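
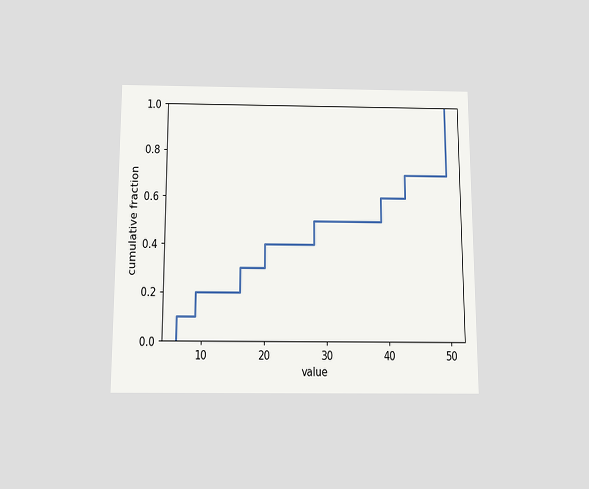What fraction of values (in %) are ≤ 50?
100%

The chart is viewed slightly from below. At x=50 the ECDF step is at 100%.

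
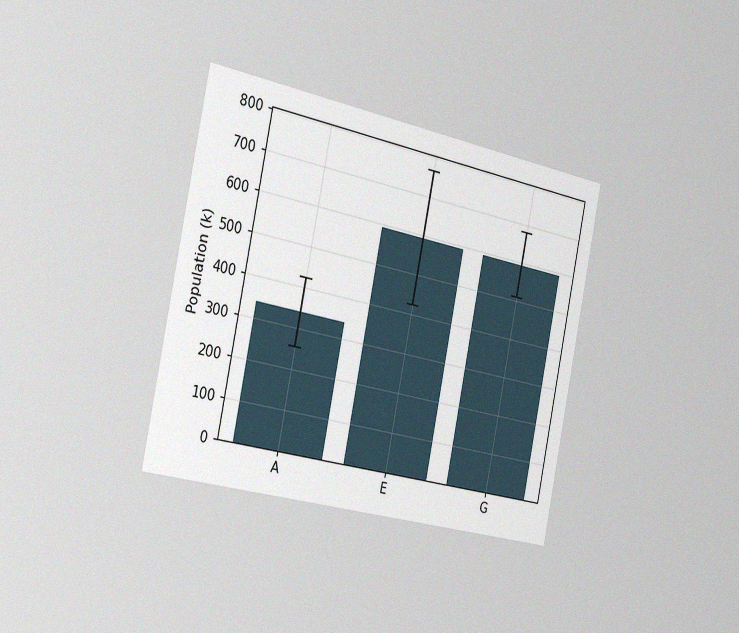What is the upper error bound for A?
425k

The chart is tilted about 12° clockwise and viewed slightly from the left, with some photo noise. The A bar's upper whisker reaches 425k.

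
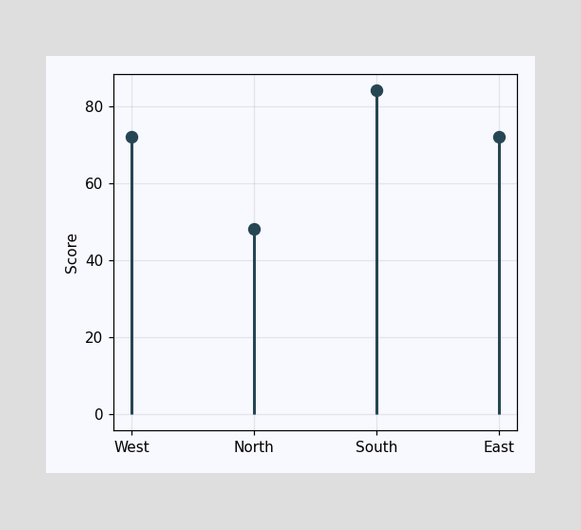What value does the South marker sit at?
84

The South marker sits at 84.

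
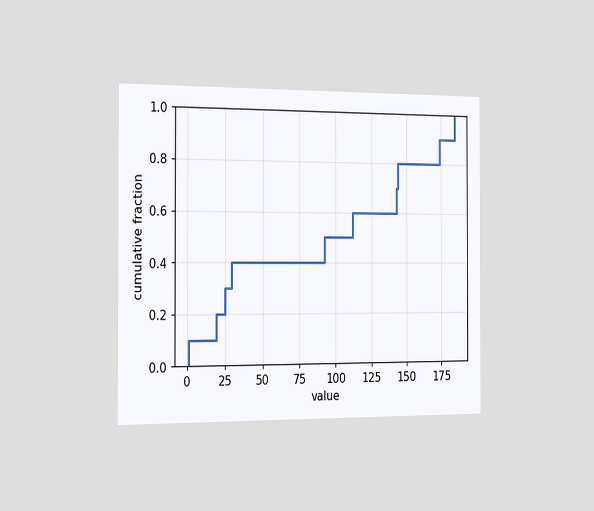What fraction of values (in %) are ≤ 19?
The chart is viewed slightly from the left. At x=19 the ECDF step is at 20%.

20%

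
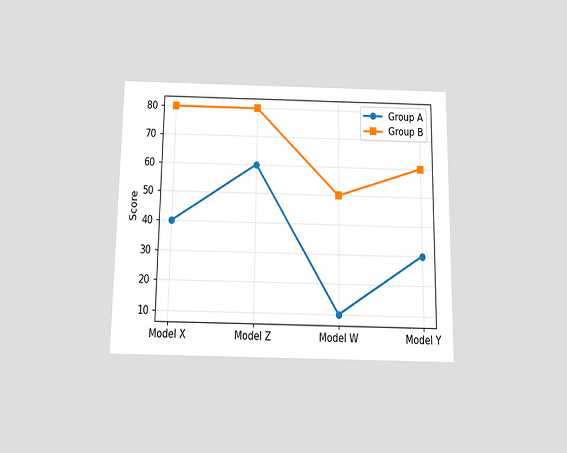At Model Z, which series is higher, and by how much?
The chart is viewed slightly from below. At Model Z, Group B sits above the other line by 20.

Group B, by 20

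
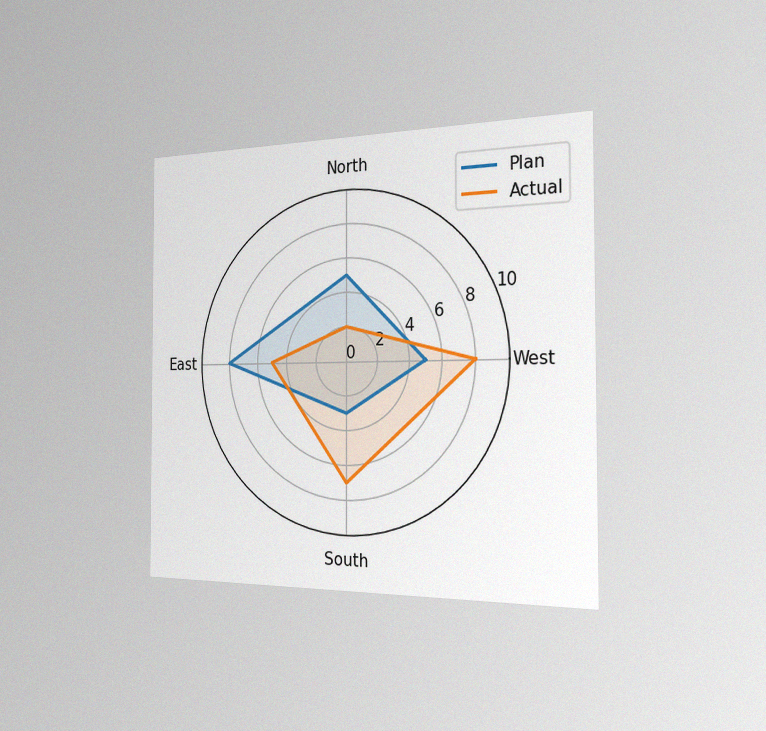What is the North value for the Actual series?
2

The chart is viewed slightly from the right, with some photo noise. On the North axis, Actual reaches 2.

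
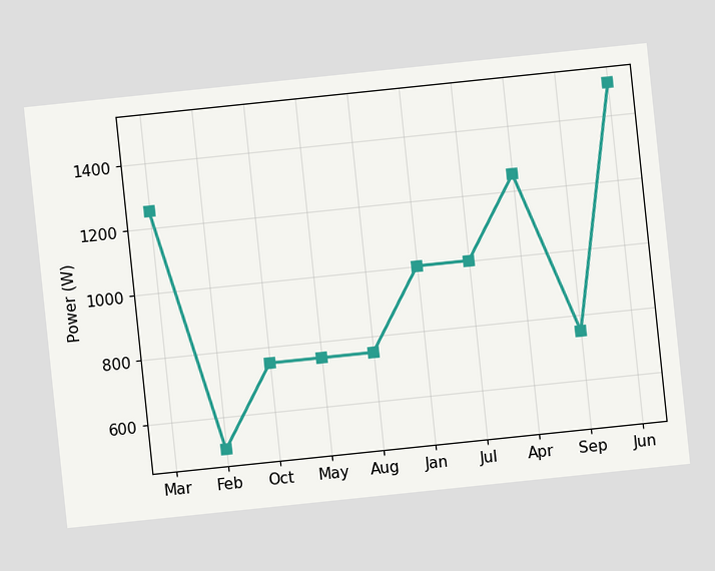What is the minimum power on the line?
The chart is tilted about 6° counter-clockwise. The lowest point is at Feb, and reading across to the y-axis gives 500W.

500W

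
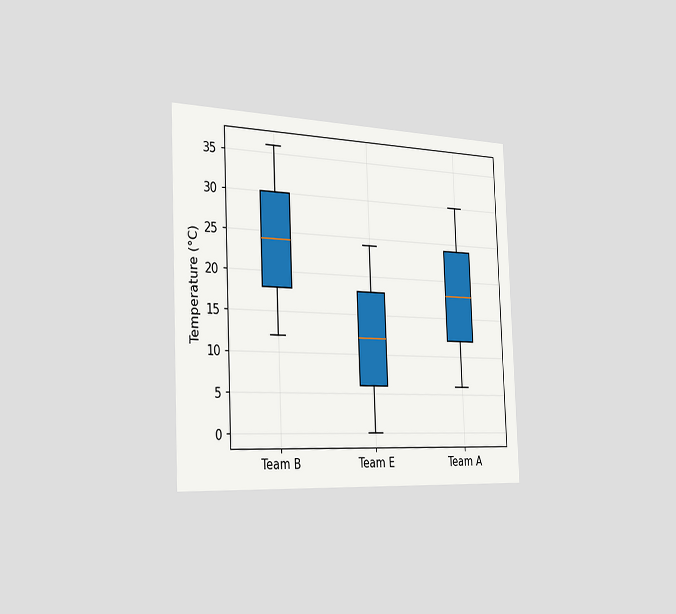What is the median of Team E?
The chart is tilted about 2° counter-clockwise and viewed slightly from the left. The median line in the Team E box sits at 12°C.

12°C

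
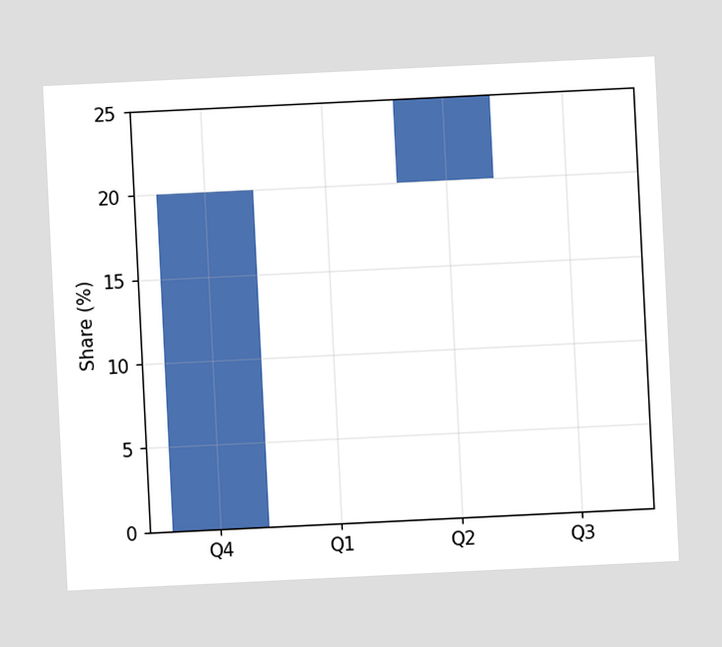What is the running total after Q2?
25%

The chart is tilted about 3° counter-clockwise. After Q2 the running total reaches 25%.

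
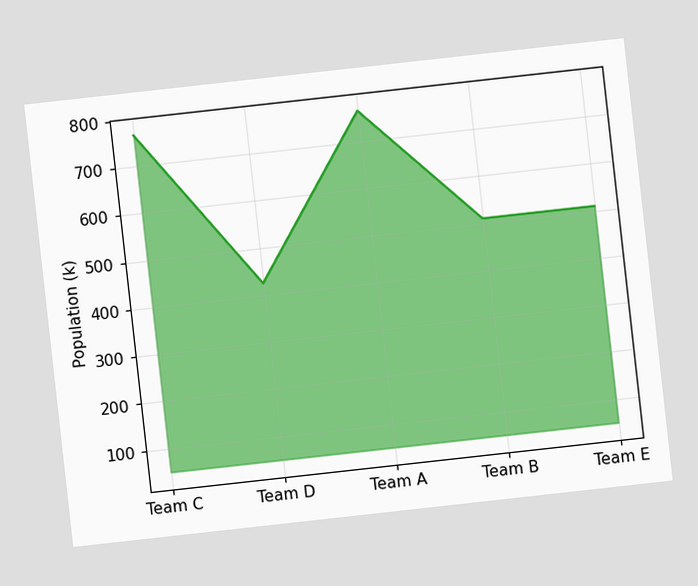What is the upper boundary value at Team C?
The chart is tilted about 6° counter-clockwise. At Team C the upper boundary is at 765k.

765k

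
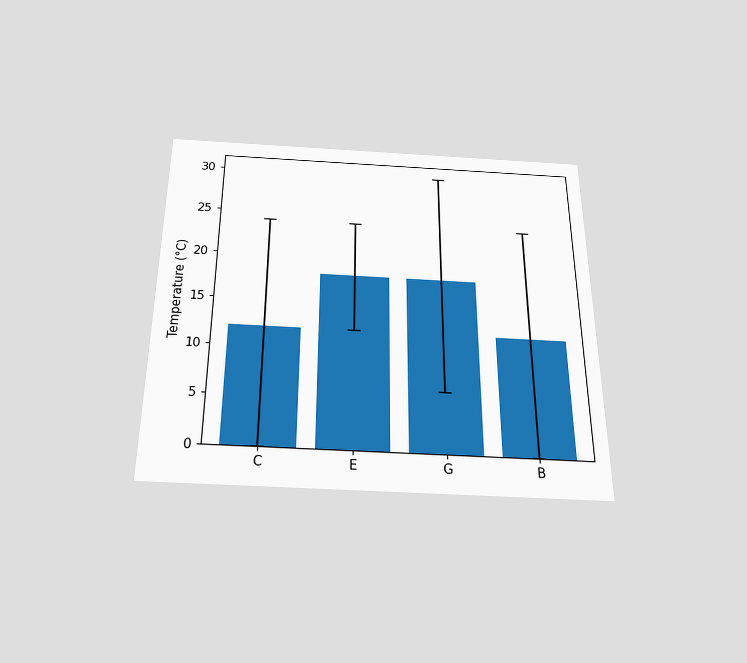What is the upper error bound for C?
24°C

The chart is viewed slightly from below. The C bar's upper whisker reaches 24°C.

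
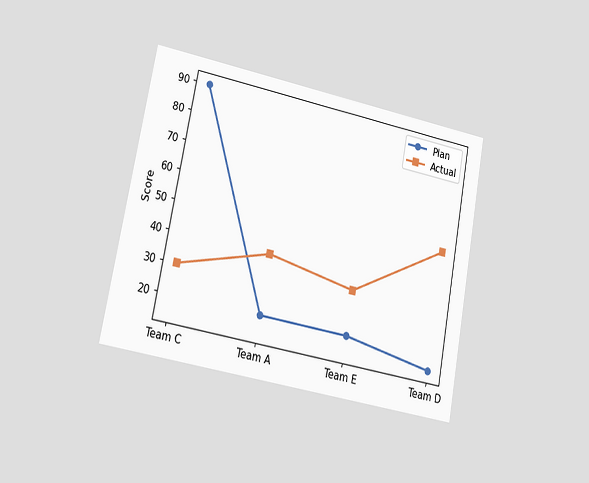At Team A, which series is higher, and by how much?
Actual, by 20

The chart is tilted about 11° clockwise and viewed at a slight angle. At Team A, Actual sits above the other line by 20.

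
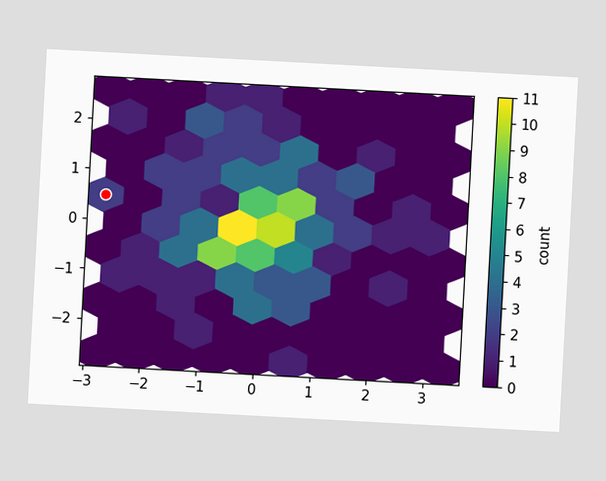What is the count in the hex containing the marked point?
2

The chart is tilted about 3° clockwise. The marked hex reads 2 on the colorbar.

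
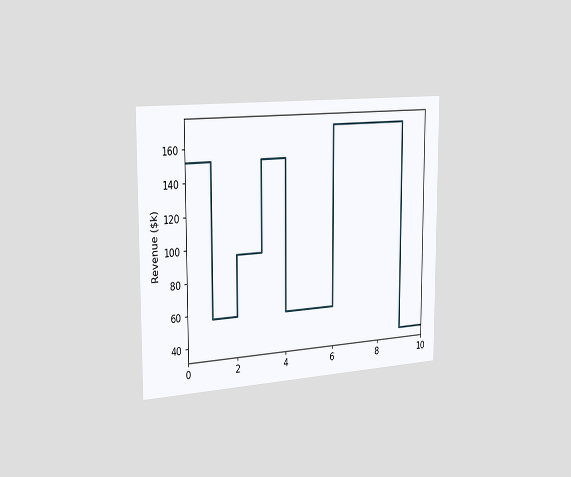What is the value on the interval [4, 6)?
The chart is viewed slightly from the left. On [4, 6) the step sits at $57k.

$57k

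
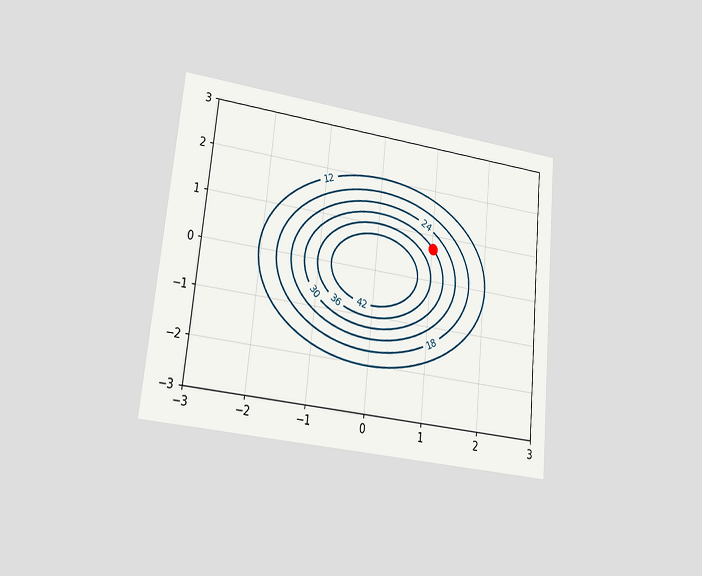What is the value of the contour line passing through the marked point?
The chart is tilted about 6° clockwise and viewed at a slight angle. The marked point sits on the contour labelled 30.

30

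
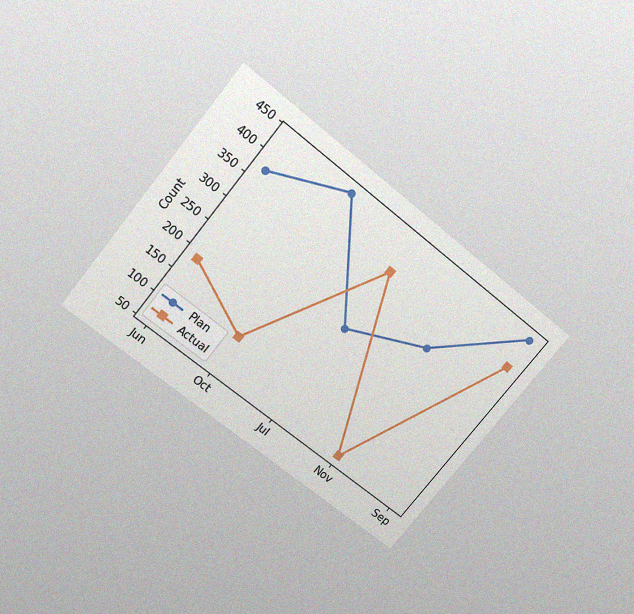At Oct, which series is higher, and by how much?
Plan, by 310

The chart is tilted about 39° clockwise and viewed slightly from above, with some photo noise. At Oct, Plan sits above the other line by 310.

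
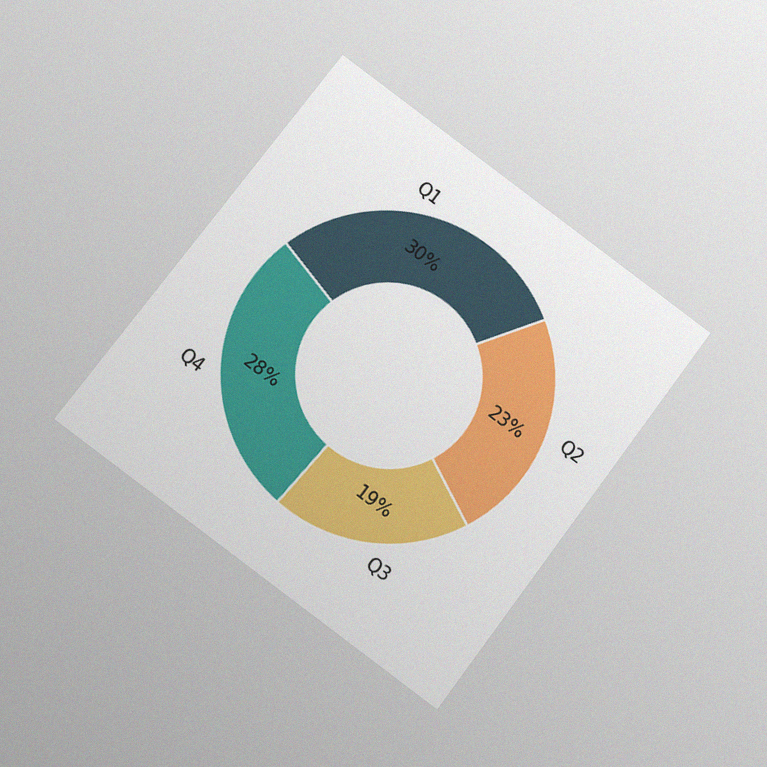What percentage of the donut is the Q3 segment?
19%

The chart is tilted about 37° clockwise and viewed slightly from below, with some photo noise. The Q3 segment takes up 19% of the ring.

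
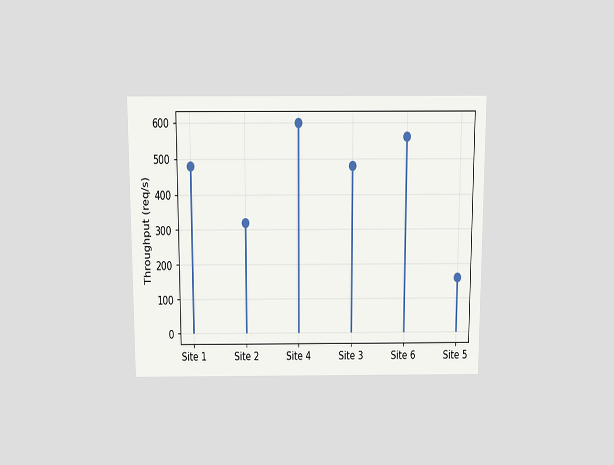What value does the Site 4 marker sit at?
The chart is viewed slightly from above. The Site 4 marker sits at 600req/s.

600req/s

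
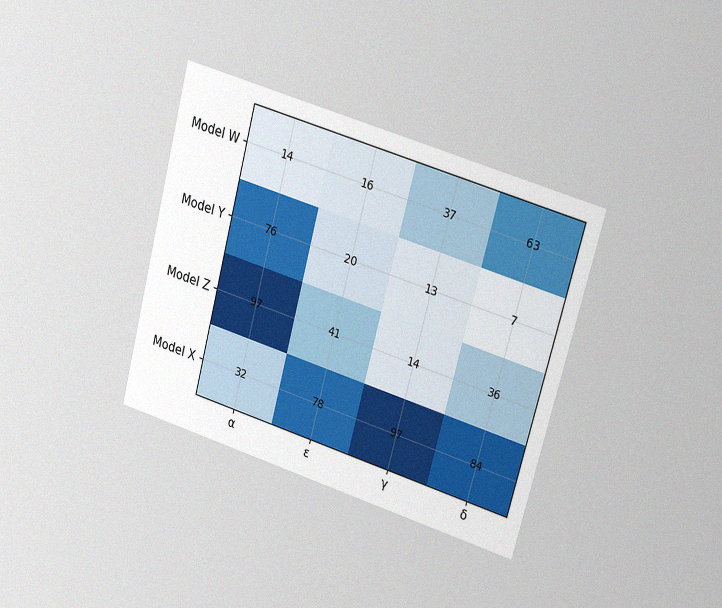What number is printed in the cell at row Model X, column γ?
97

The chart is tilted about 15° clockwise and viewed at a slight angle, with some photo noise. The (Model X, γ) cell reads 97.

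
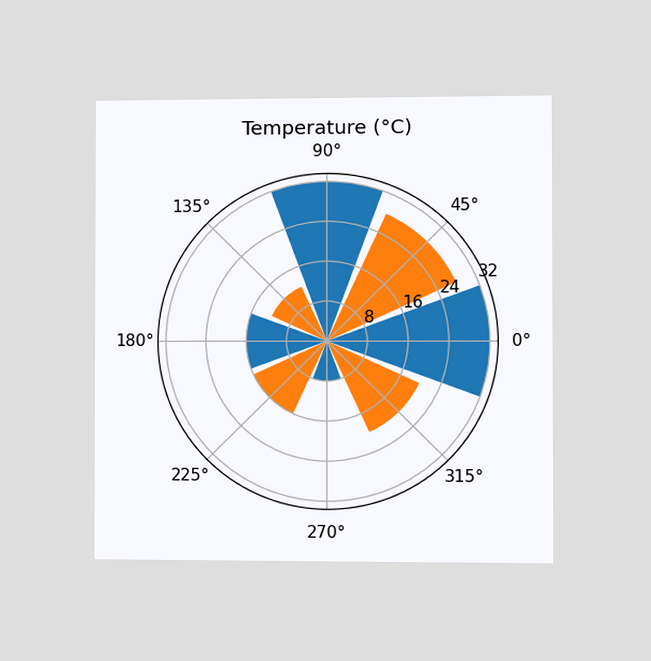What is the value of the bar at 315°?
20°C

The chart is viewed slightly from the right. The bar at 315° reaches 20°C on the radial axis.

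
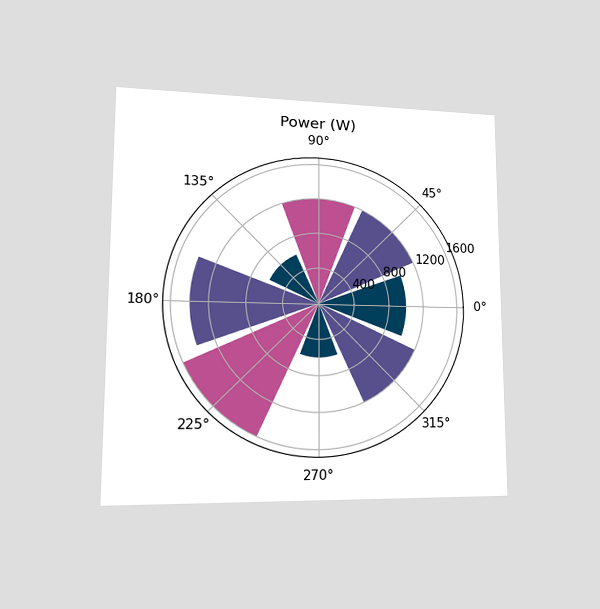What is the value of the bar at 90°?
The chart is viewed at a slight angle. The bar at 90° reaches 1200W on the radial axis.

1200W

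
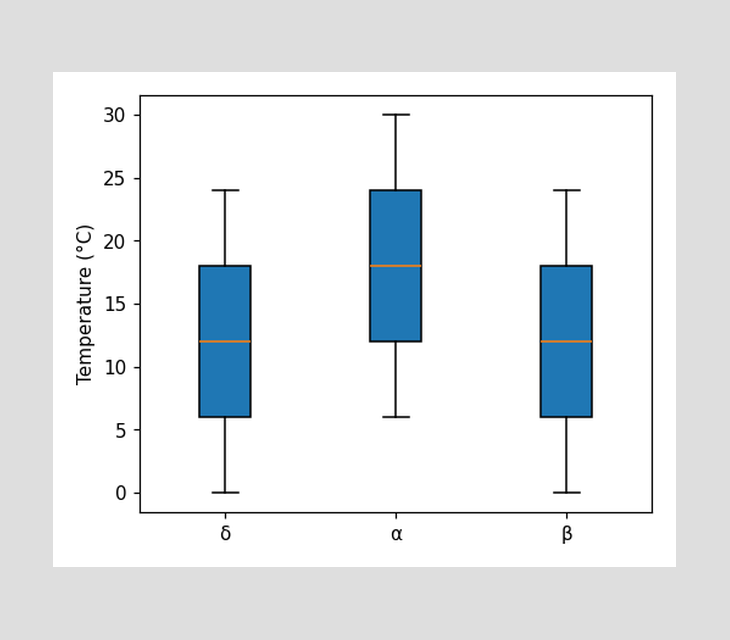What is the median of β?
The median line in the β box sits at 12°C.

12°C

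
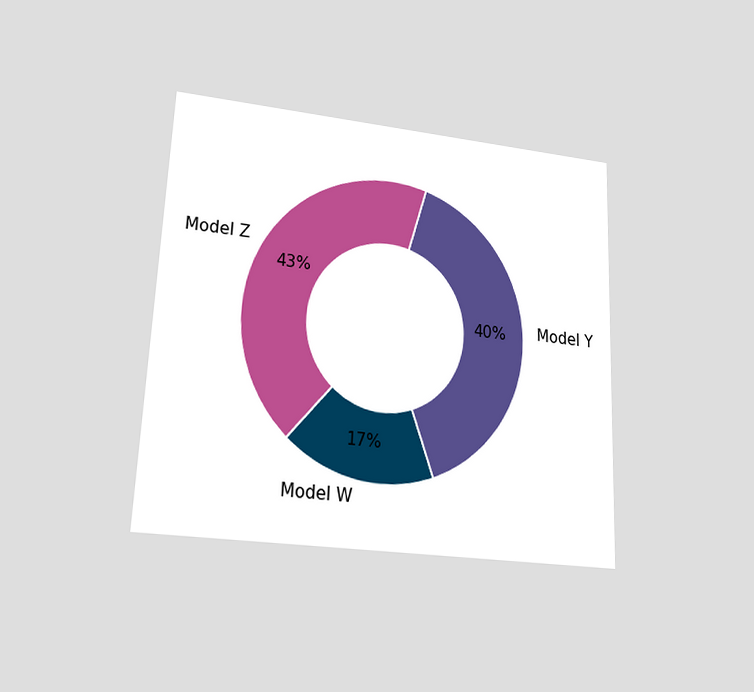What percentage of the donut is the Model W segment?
The chart is tilted about 2° clockwise and viewed at a slight angle. The Model W segment takes up 17% of the ring.

17%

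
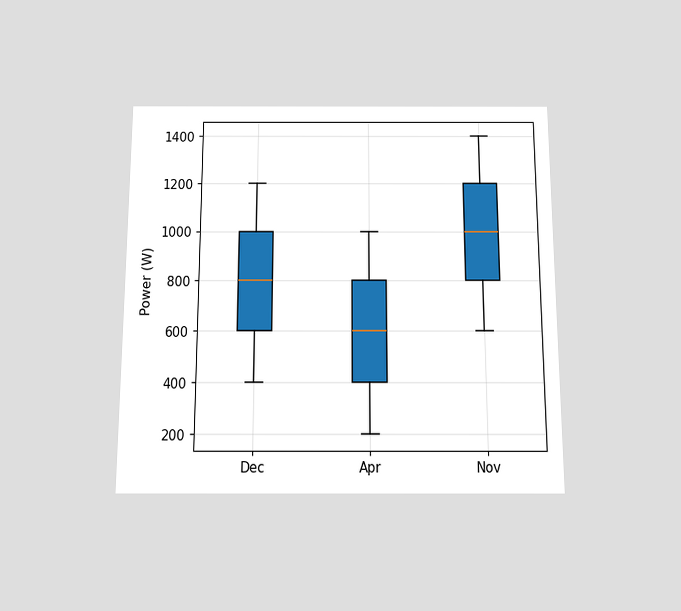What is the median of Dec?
800W

The chart is viewed slightly from below. The median line in the Dec box sits at 800W.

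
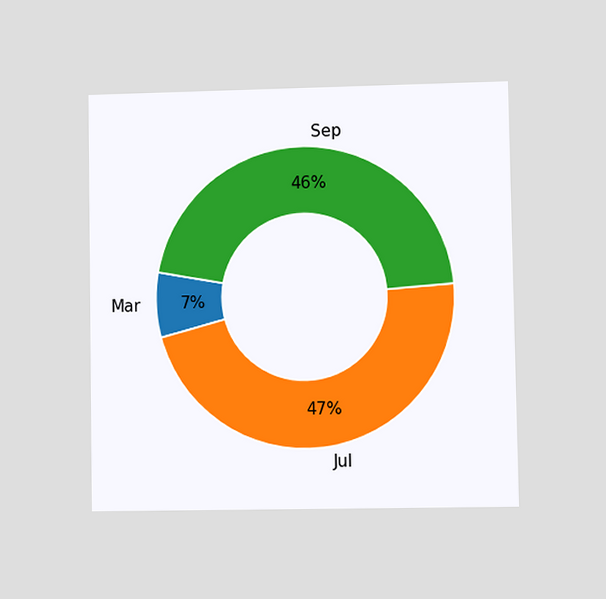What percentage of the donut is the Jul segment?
The chart is viewed at a slight angle. The Jul segment takes up 47% of the ring.

47%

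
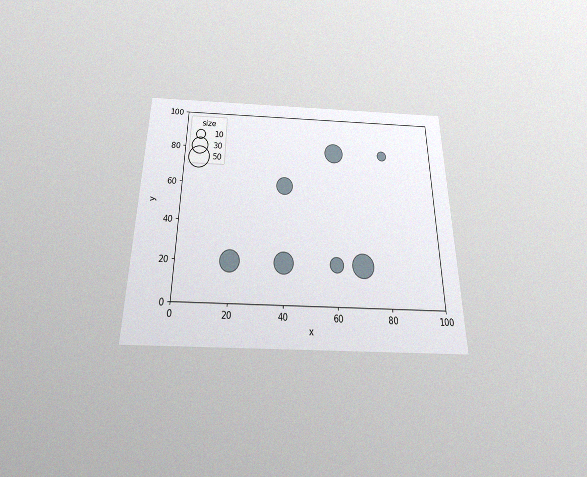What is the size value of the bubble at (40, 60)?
30

The chart is viewed slightly from below, with some photo noise. Matching the bubble at (40, 60) against the size legend gives 30.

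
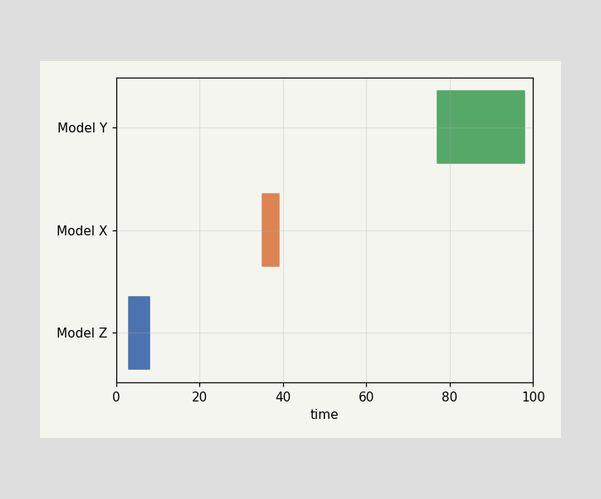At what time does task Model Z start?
The Model Z bar begins at t=3.

3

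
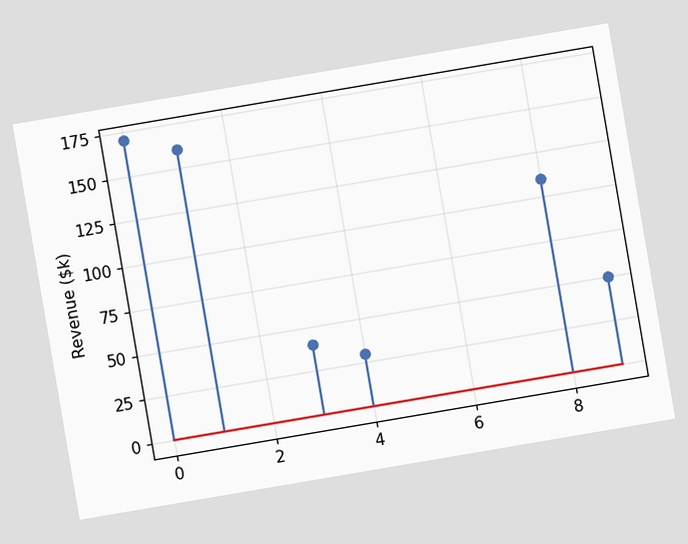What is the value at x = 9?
The chart is tilted about 10° counter-clockwise. The stem at x=9 reaches $50k.

$50k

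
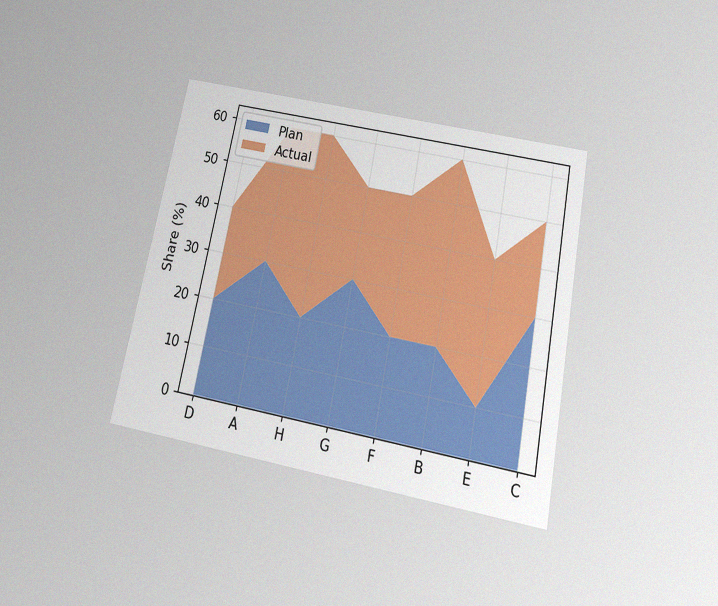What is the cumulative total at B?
60%

The chart is tilted about 11° clockwise and viewed slightly from below, with some photo noise. The stacked total at B reaches 60%.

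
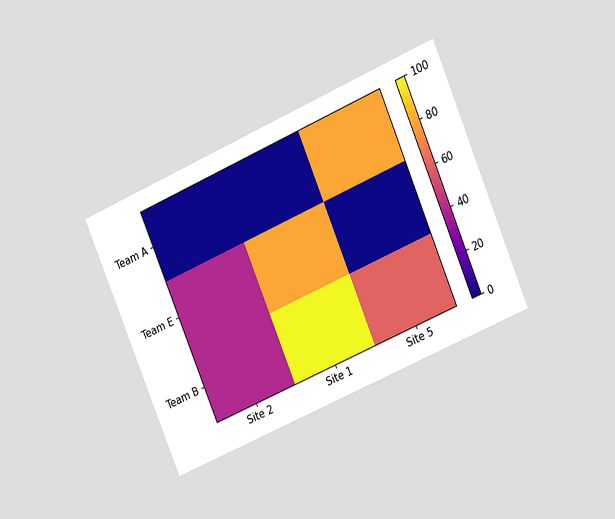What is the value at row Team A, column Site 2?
The chart is tilted about 23° counter-clockwise and viewed at a slight angle. Matching cell (Team A, Site 2) against the colorbar gives 0.

0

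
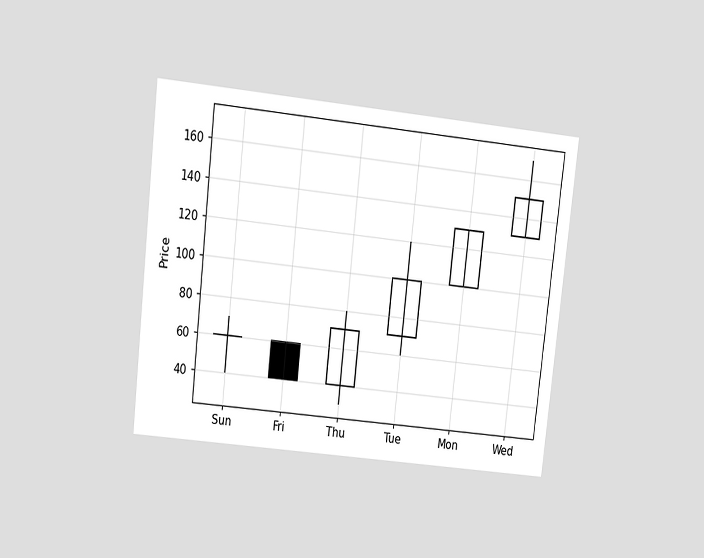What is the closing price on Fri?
The chart is tilted about 6° clockwise and viewed slightly from above. The Fri candle closes at 40.

40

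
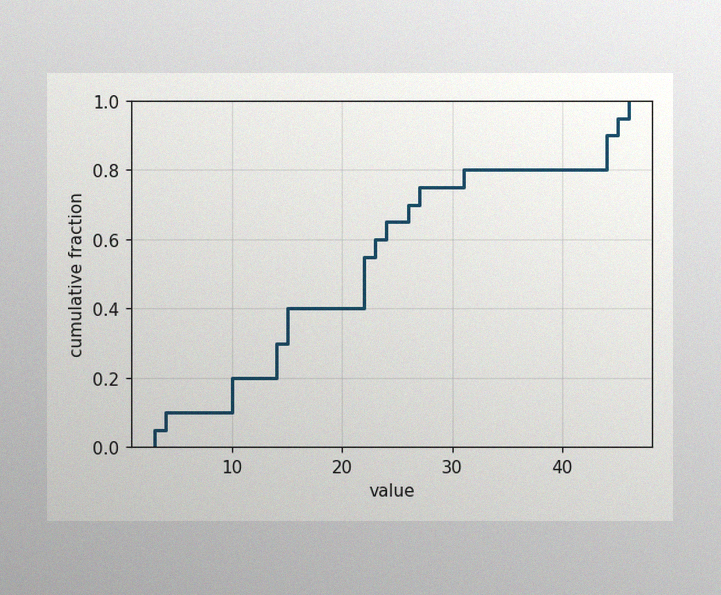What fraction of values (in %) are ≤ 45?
95%

The image has some photo noise and uneven lighting. At x=45 the ECDF step is at 95%.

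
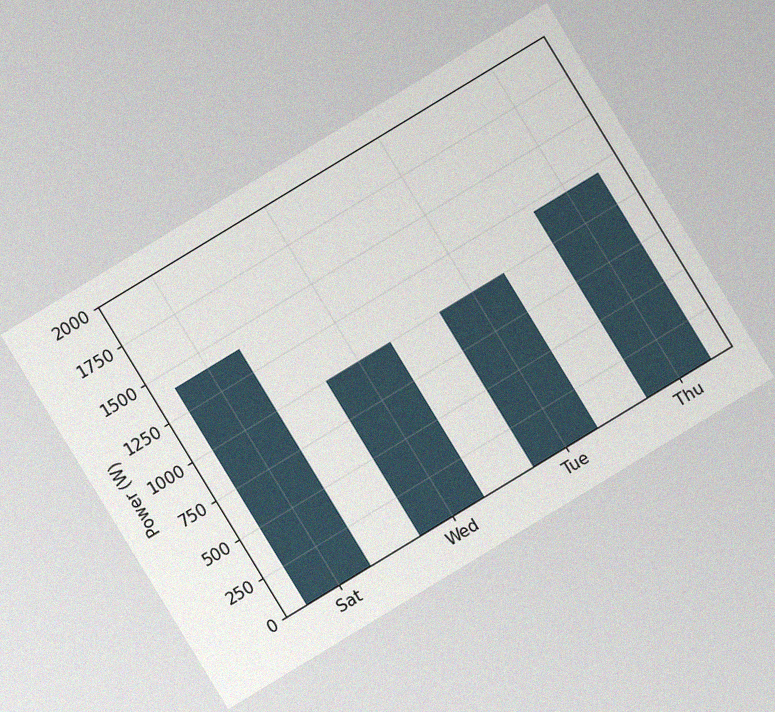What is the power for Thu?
The chart is tilted about 31° counter-clockwise, with some photo noise. Reading along the chart's y-axis, the Thu bar reaches 1200W.

1200W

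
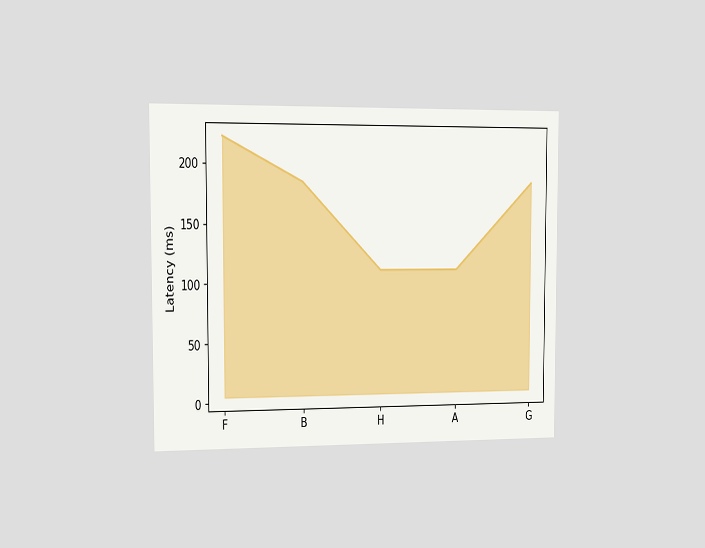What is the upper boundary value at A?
The chart is viewed slightly from the left. At A the upper boundary is at 111ms.

111ms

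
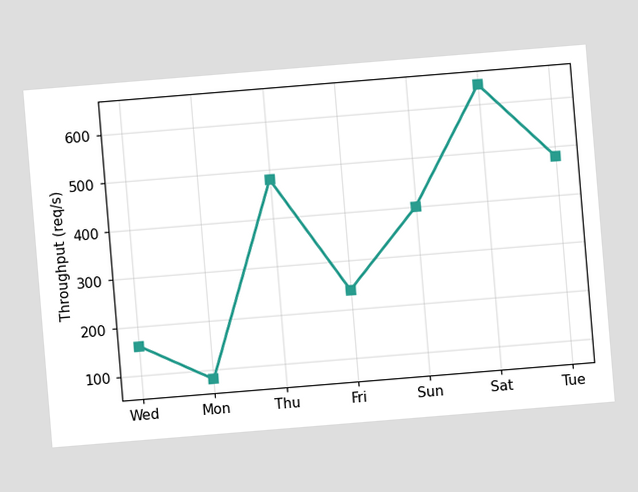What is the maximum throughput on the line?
The chart is tilted about 5° counter-clockwise. The highest point is at Sat, and reading across to the y-axis gives 640req/s.

640req/s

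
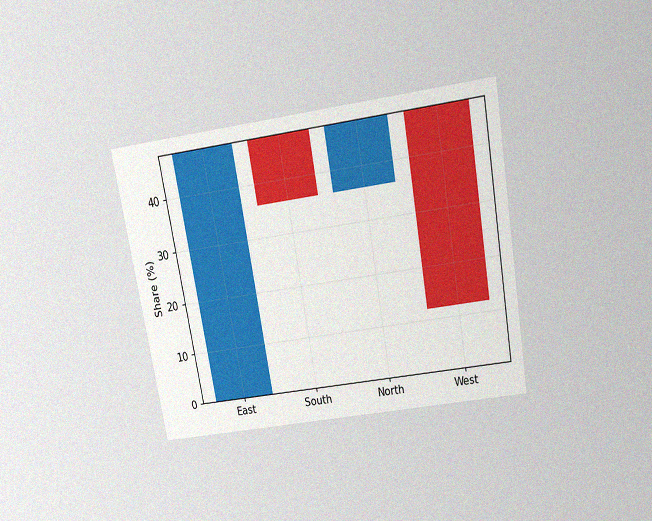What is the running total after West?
12%

The chart is tilted about 10° counter-clockwise and viewed slightly from above, with some photo noise. After West the running total reaches 12%.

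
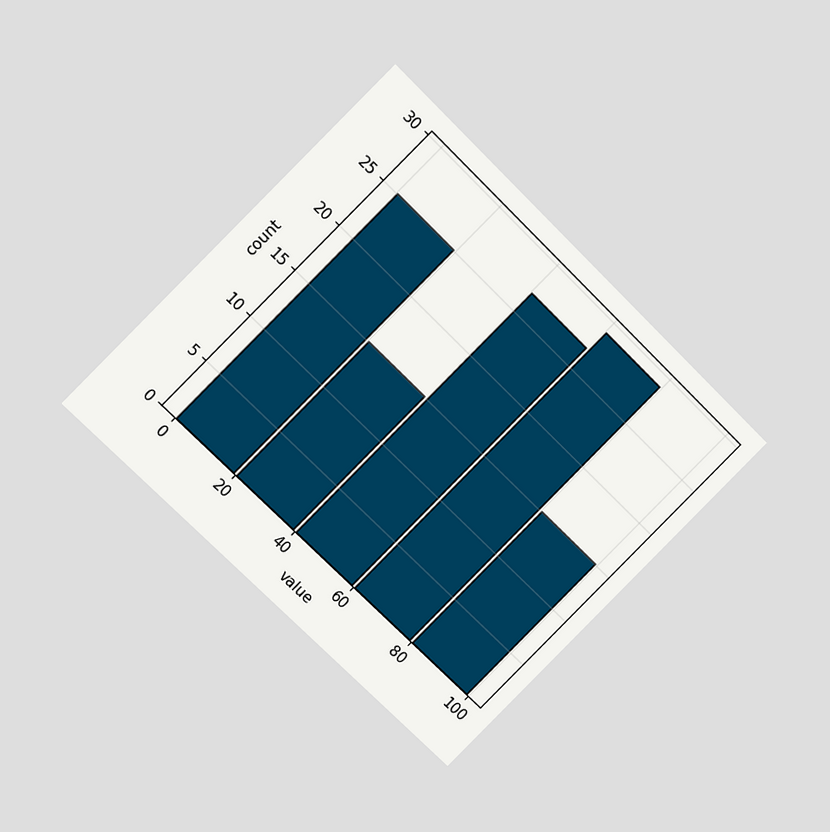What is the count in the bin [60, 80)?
29

The chart is tilted about 45° clockwise and viewed at a slight angle. The [60, 80) bin has height 29.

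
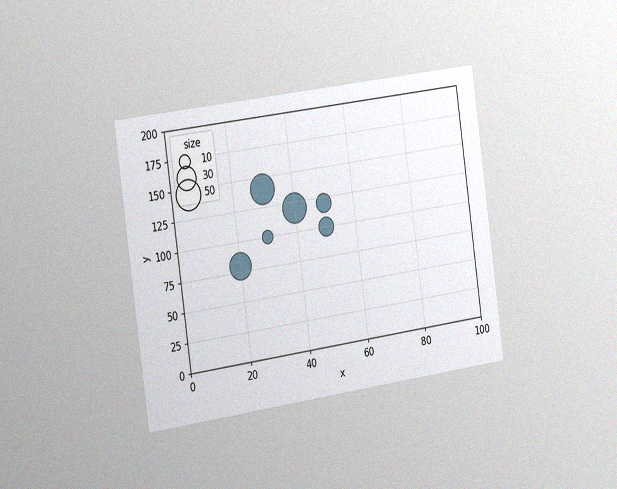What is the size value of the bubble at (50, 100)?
The chart is tilted about 8° counter-clockwise and viewed slightly from the left, with some photo noise. Matching the bubble at (50, 100) against the size legend gives 20.

20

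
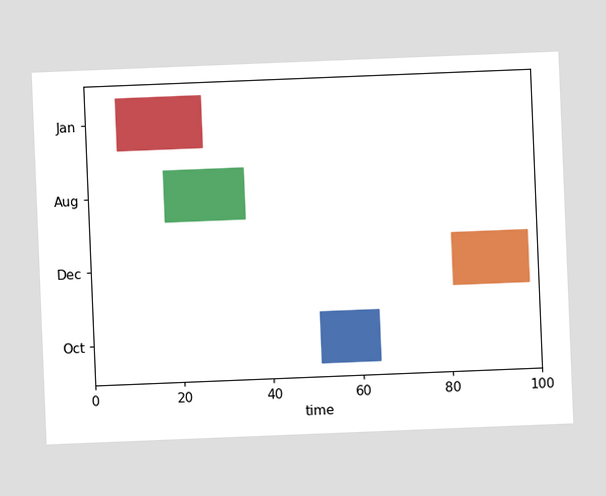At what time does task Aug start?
17

The chart is tilted about 2° counter-clockwise. The Aug bar begins at t=17.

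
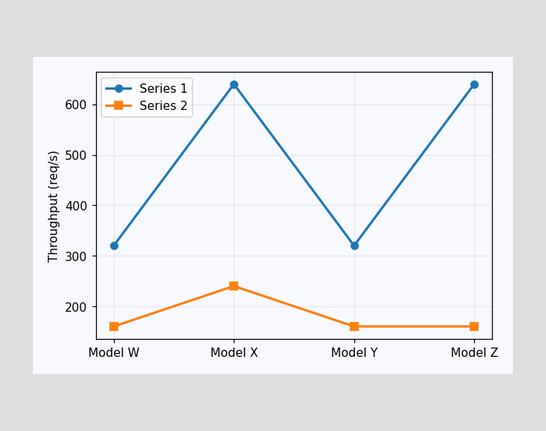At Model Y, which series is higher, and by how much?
Series 1, by 160req/s

At Model Y, Series 1 sits above the other line by 160req/s.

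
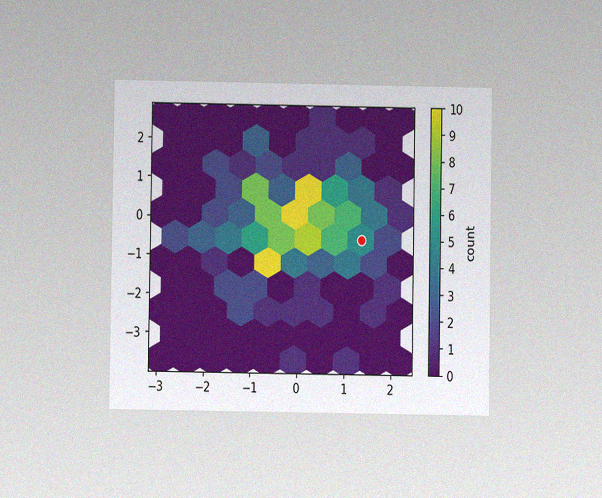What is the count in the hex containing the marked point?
5

The chart is viewed at a slight angle, with some photo noise. The marked hex reads 5 on the colorbar.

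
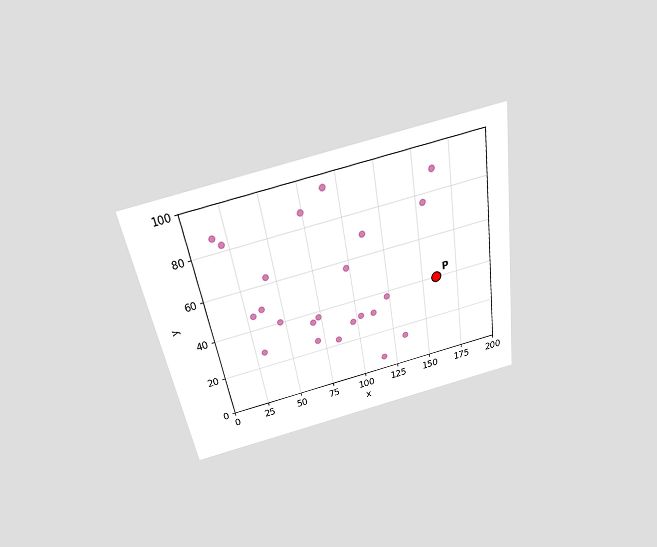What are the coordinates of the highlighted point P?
The chart is tilted about 10° counter-clockwise and viewed slightly from above. Following the gridlines from P to each axis, P sits at (160, 40).

(160, 40)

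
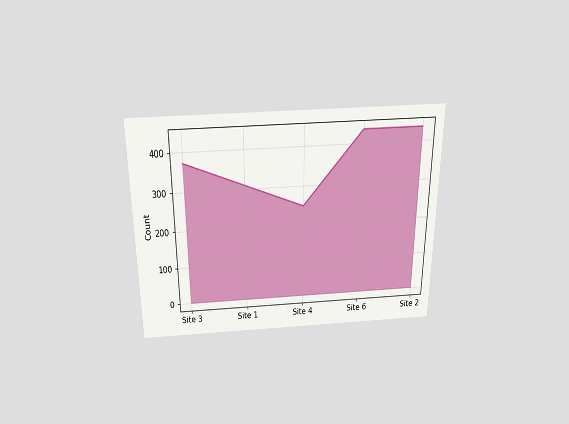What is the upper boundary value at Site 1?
The chart is viewed slightly from above. At Site 1 the upper boundary is at 310.

310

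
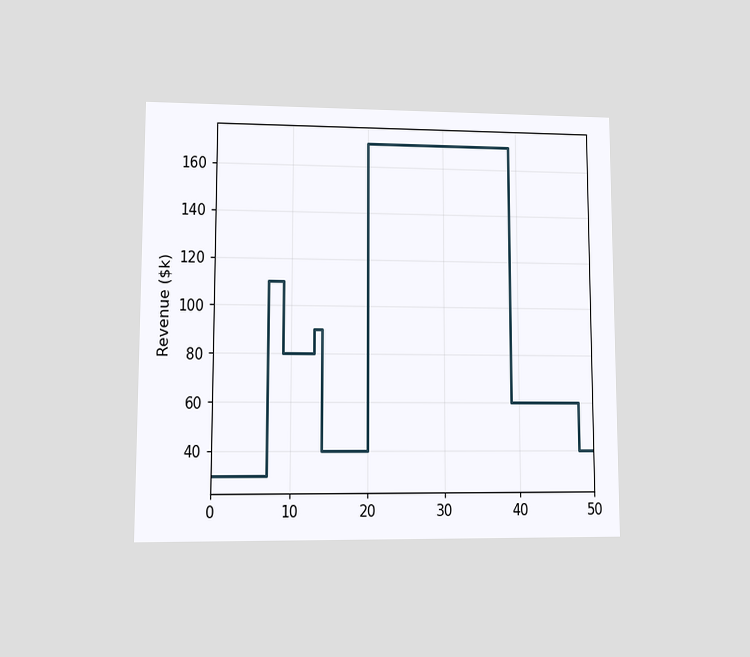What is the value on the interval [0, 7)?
$30k

The chart is viewed at a slight angle. On [0, 7) the step sits at $30k.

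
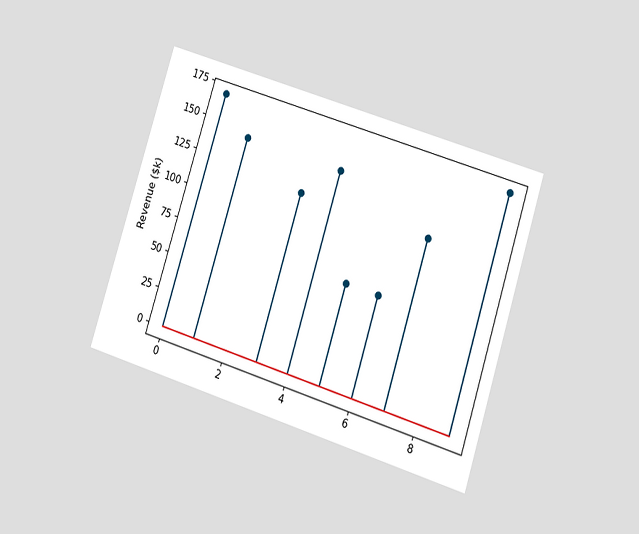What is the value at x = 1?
The chart is tilted about 17° clockwise and viewed at a slight angle. The stem at x=1 reaches $144k.

$144k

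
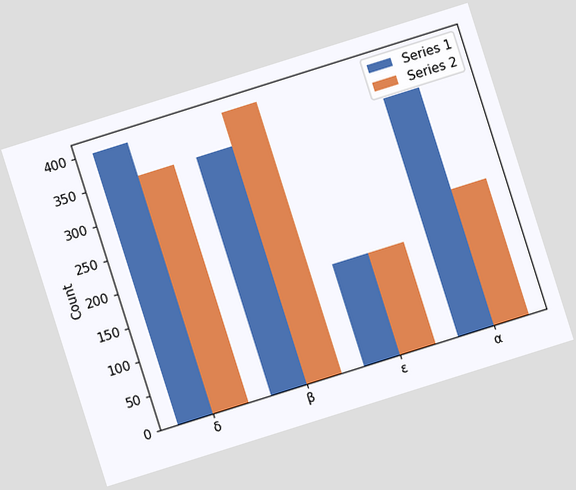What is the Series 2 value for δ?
The chart is tilted about 17° counter-clockwise. The Series 2 bar at δ reaches 350 on the y-axis.

350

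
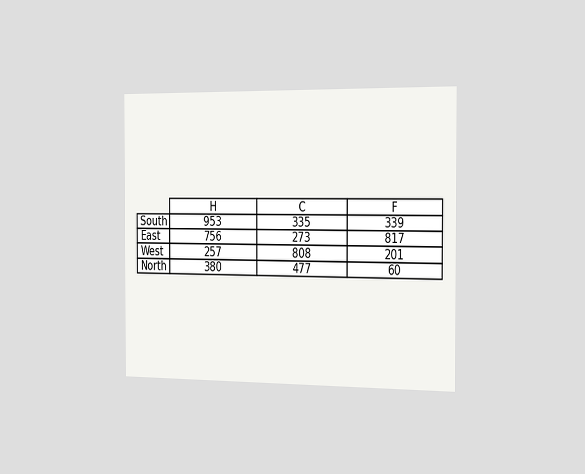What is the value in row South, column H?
The chart is viewed slightly from the right. The (South, H) cell reads 953.

953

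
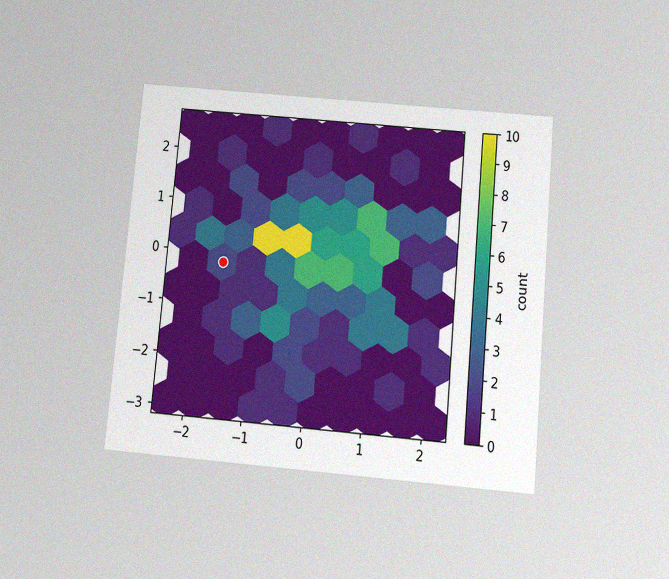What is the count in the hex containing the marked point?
The chart is tilted about 5° clockwise and viewed slightly from below, with some photo noise. The marked hex reads 2 on the colorbar.

2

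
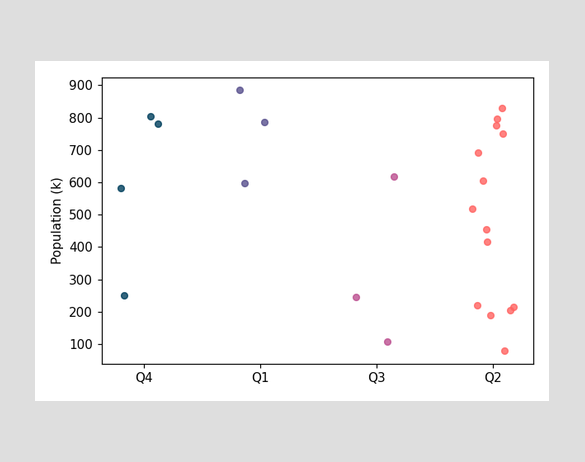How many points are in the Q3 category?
3

Counting the markers in the Q3 column gives 3.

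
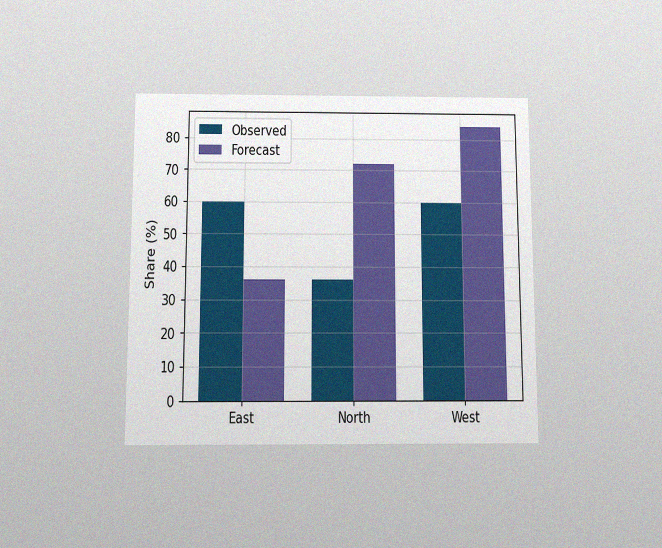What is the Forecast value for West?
The chart is viewed slightly from below, with some photo noise. The Forecast bar at West reaches 84% on the y-axis.

84%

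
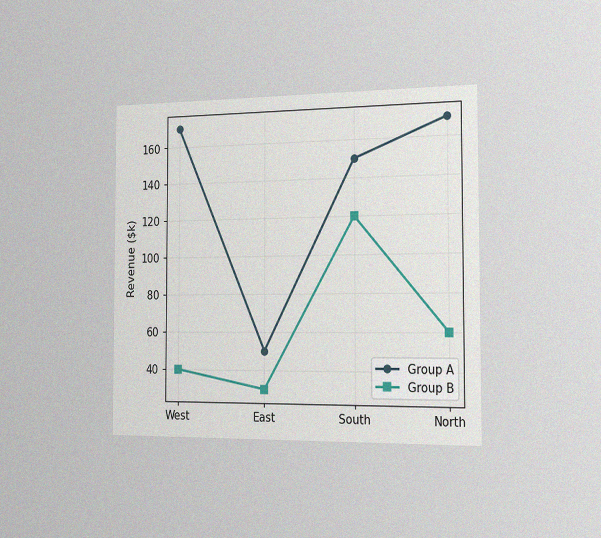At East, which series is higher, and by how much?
The chart is viewed slightly from the right, with some photo noise. At East, Group A sits above the other line by $20k.

Group A, by $20k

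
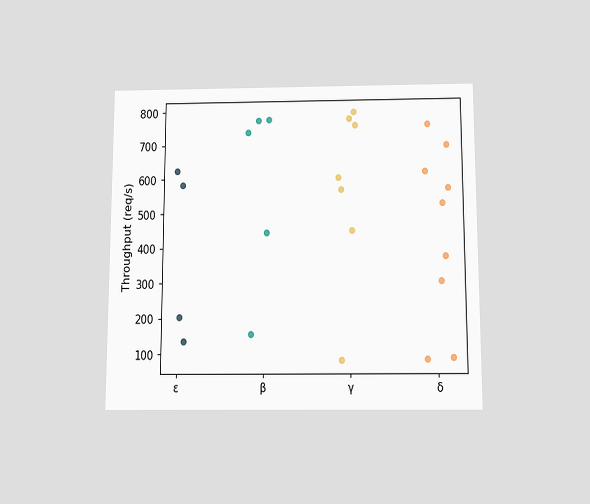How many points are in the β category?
The chart is viewed slightly from below. Counting the markers in the β column gives 5.

5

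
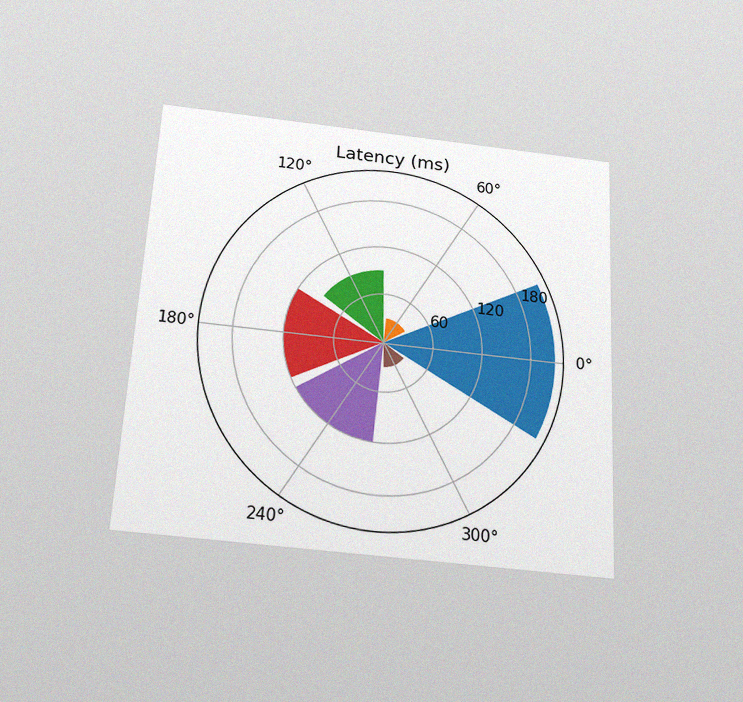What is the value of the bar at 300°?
30ms

The chart is tilted about 3° clockwise and viewed slightly from below, with some photo noise. The bar at 300° reaches 30ms on the radial axis.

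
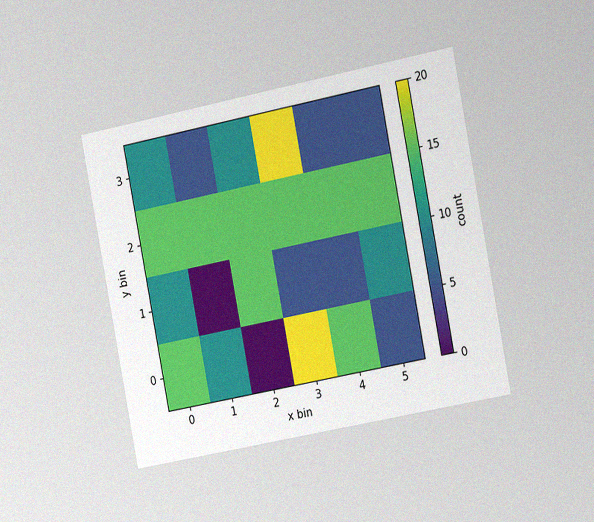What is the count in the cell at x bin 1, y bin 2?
The chart is tilted about 11° counter-clockwise and viewed slightly from the right, with some photo noise. Matching the cell (1, 2) against the colorbar gives 15.

15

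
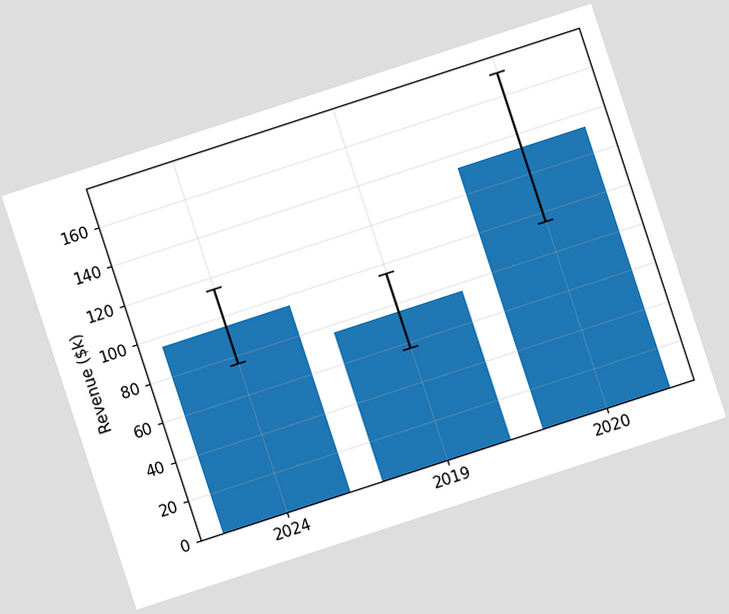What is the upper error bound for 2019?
The chart is tilted about 18° counter-clockwise. The 2019 bar's upper whisker reaches $95k.

$95k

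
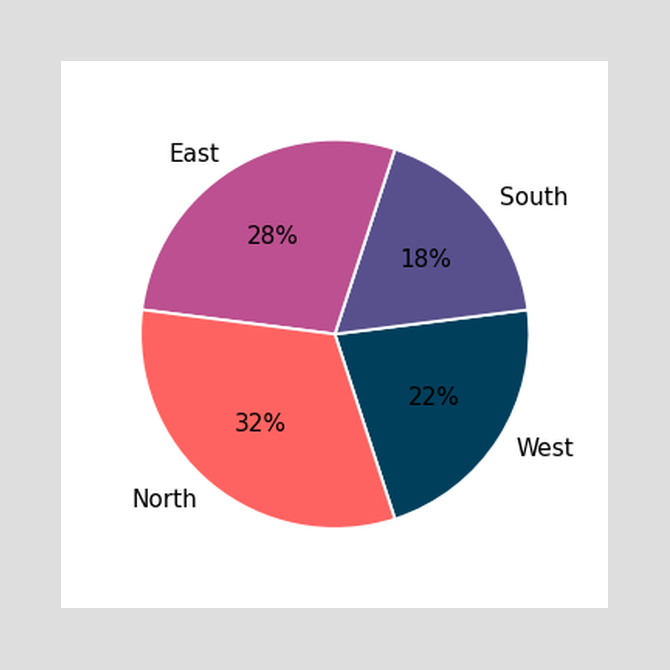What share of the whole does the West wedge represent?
The West slice takes up 22% of the pie.

22%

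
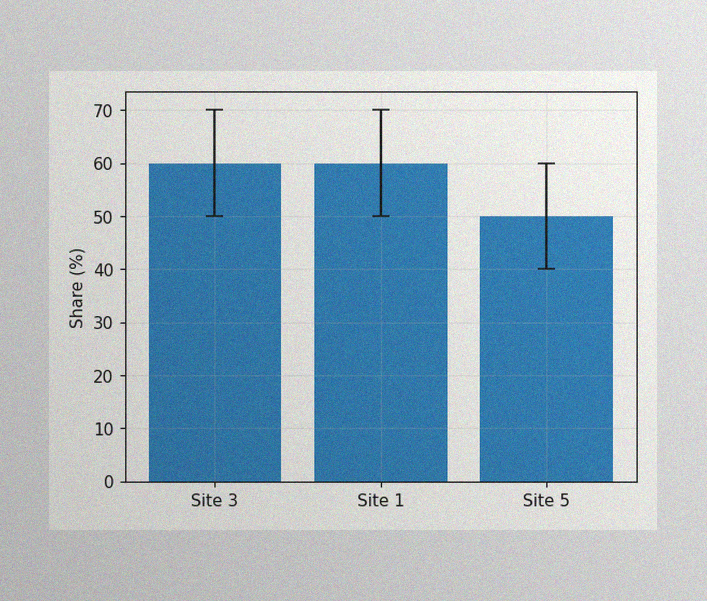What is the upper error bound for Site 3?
70%

The image has some photo noise and uneven lighting. The Site 3 bar's upper whisker reaches 70%.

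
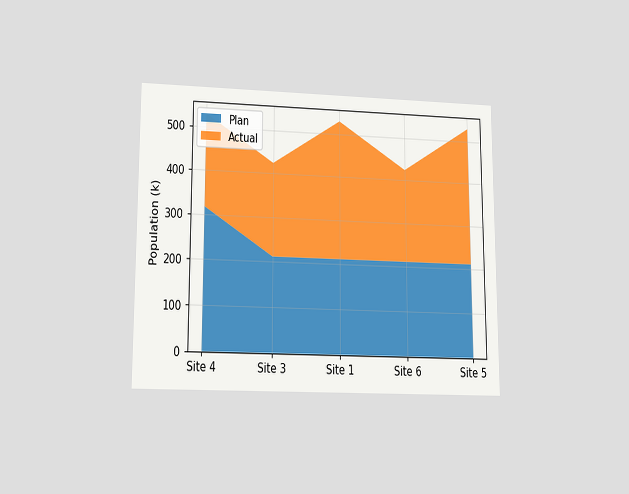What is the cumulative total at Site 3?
424k

The chart is viewed at a slight angle. The stacked total at Site 3 reaches 424k.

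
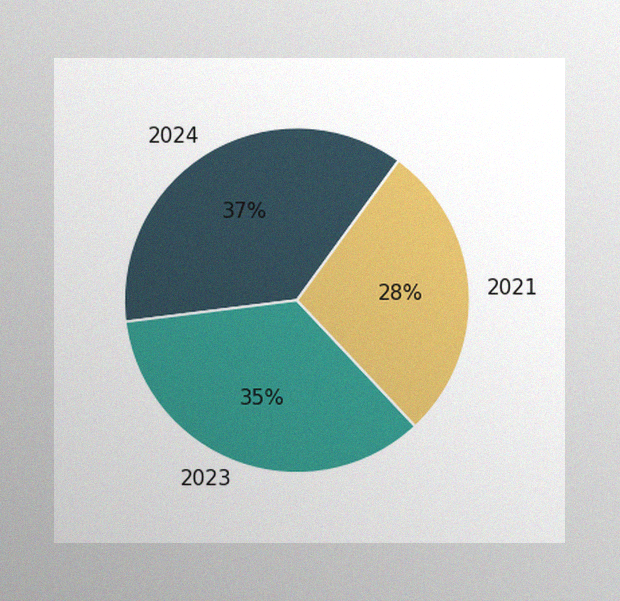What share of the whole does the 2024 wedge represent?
The image has some photo noise and uneven lighting. The 2024 slice takes up 37% of the pie.

37%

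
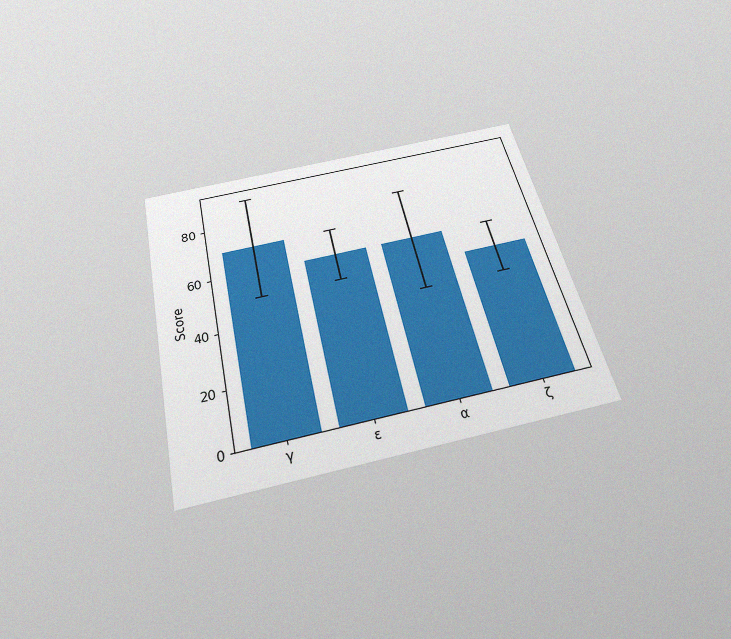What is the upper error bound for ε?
70

The chart is tilted about 13° counter-clockwise and viewed slightly from below, with some photo noise. The ε bar's upper whisker reaches 70.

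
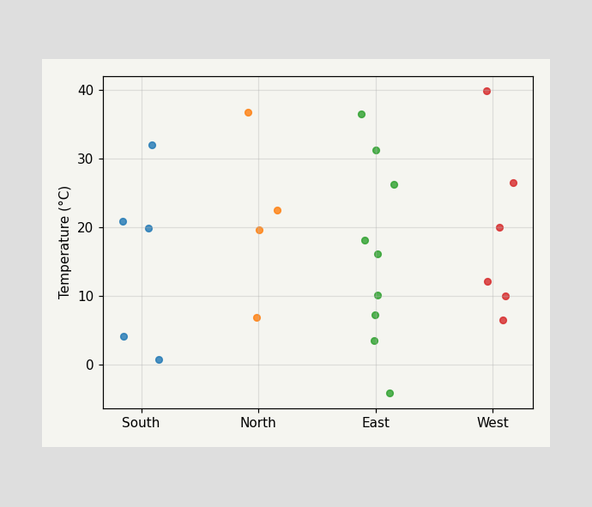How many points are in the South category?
Counting the markers in the South column gives 5.

5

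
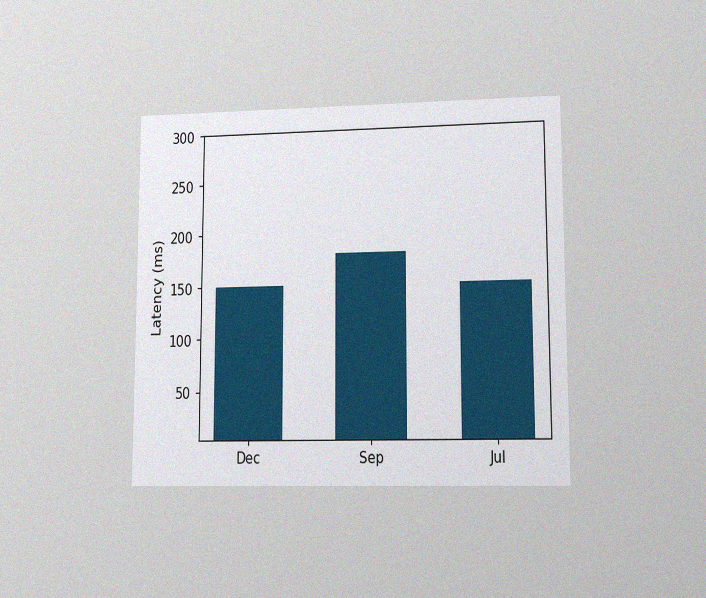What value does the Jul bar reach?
150ms

The chart is viewed at a slight angle, with some photo noise. Reading along the chart's y-axis, the Jul bar reaches 150ms.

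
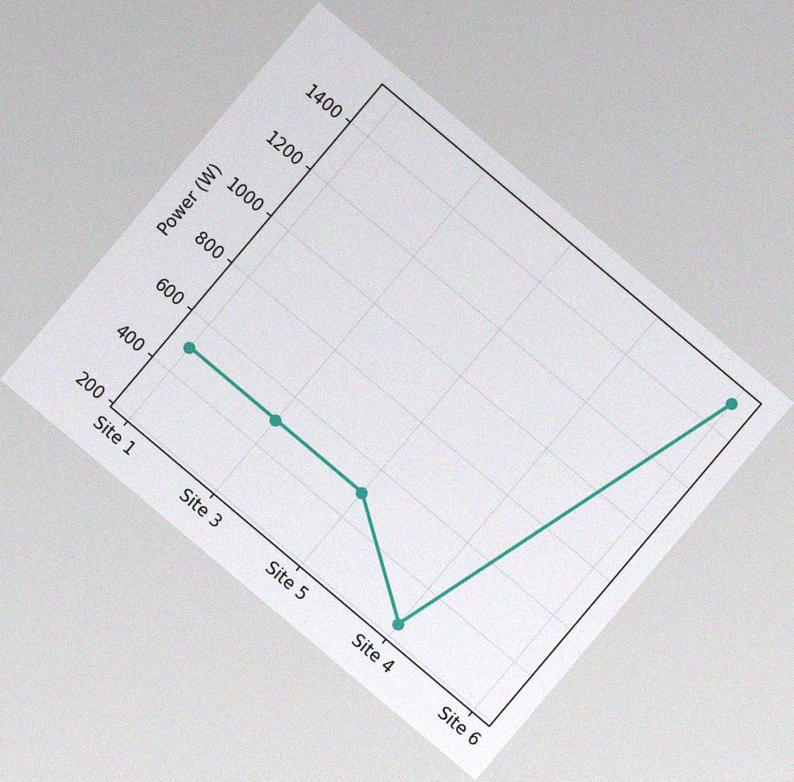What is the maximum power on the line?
1500W

The chart is tilted about 40° clockwise, with some photo noise. The highest point is at Site 6, and reading across to the y-axis gives 1500W.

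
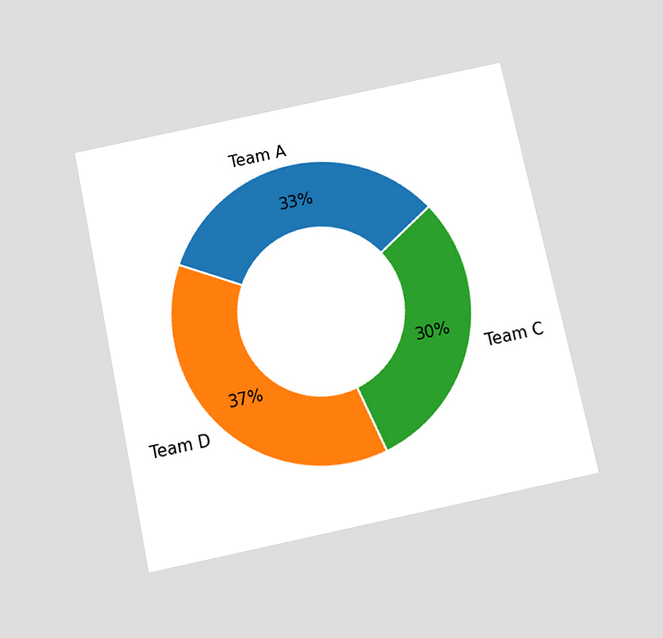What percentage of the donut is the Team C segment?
The chart is tilted about 12° counter-clockwise and viewed slightly from below. The Team C segment takes up 30% of the ring.

30%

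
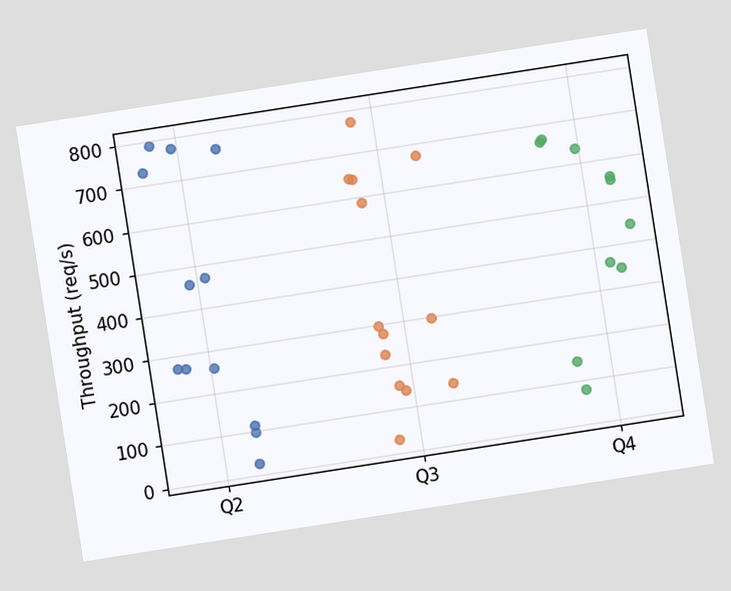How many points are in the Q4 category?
10

The chart is tilted about 9° counter-clockwise. Counting the markers in the Q4 column gives 10.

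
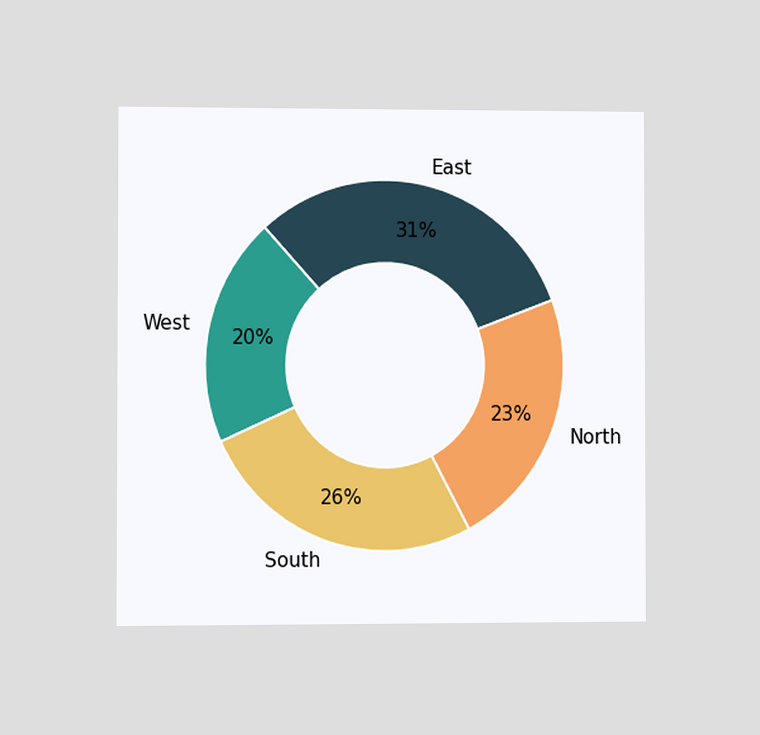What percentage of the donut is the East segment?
31%

The chart is viewed at a slight angle. The East segment takes up 31% of the ring.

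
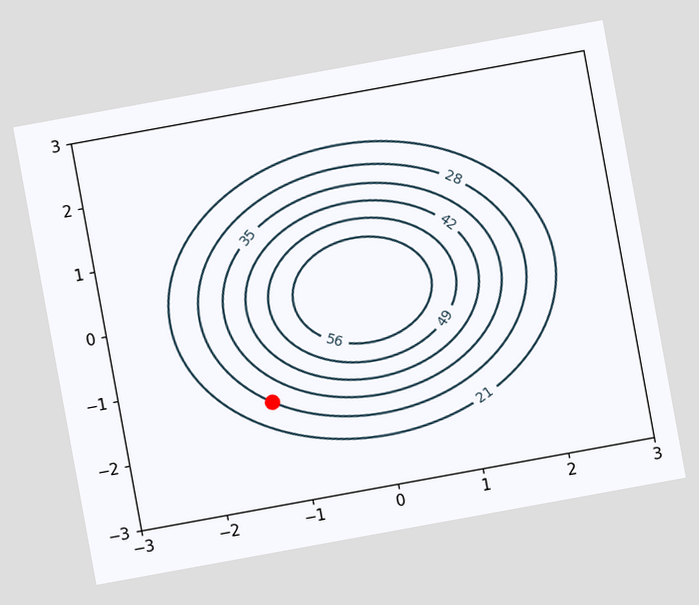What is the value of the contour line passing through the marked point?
The chart is tilted about 10° counter-clockwise. The marked point sits on the contour labelled 28.

28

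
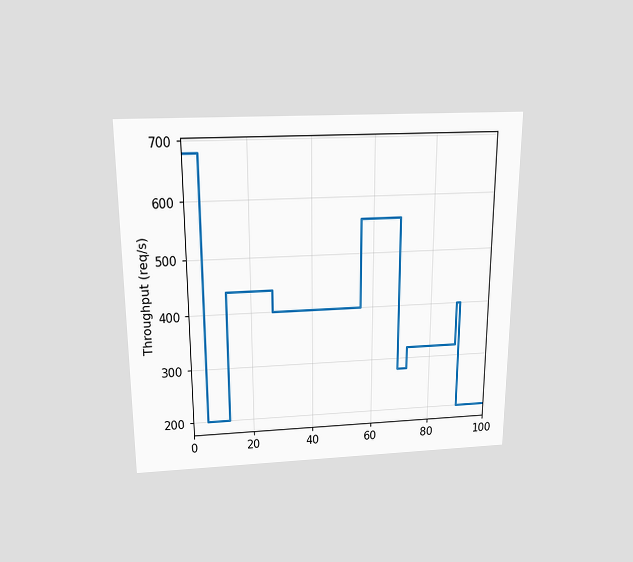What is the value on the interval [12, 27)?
440req/s

The chart is viewed slightly from above. On [12, 27) the step sits at 440req/s.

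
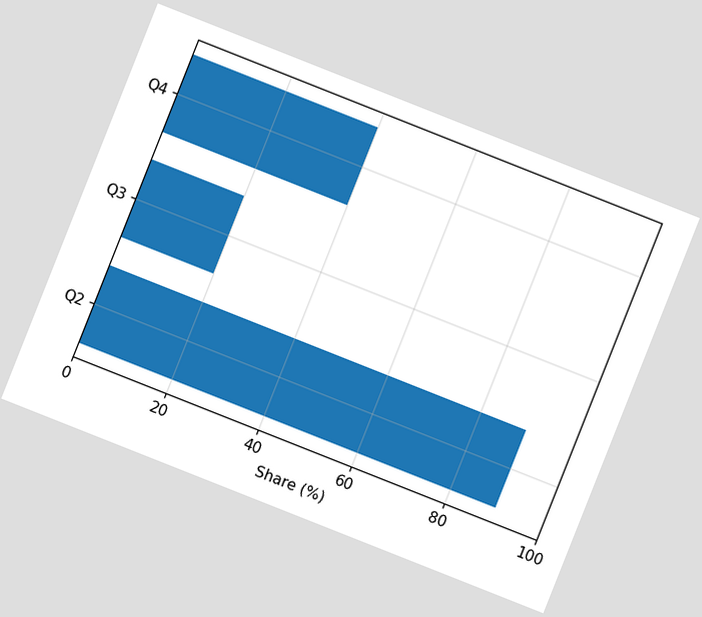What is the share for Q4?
40%

The chart is tilted about 22° clockwise. Reading along the chart's x-axis, the Q4 bar reaches 40%.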